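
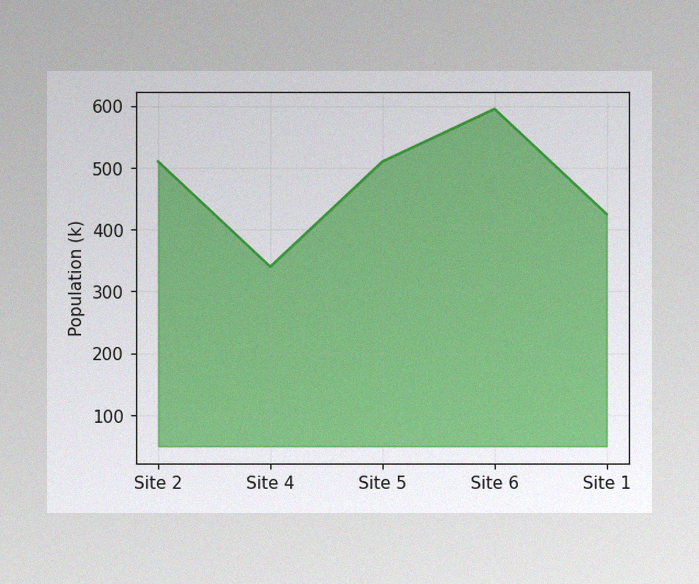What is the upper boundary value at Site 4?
340k

The image has some photo noise and uneven lighting. At Site 4 the upper boundary is at 340k.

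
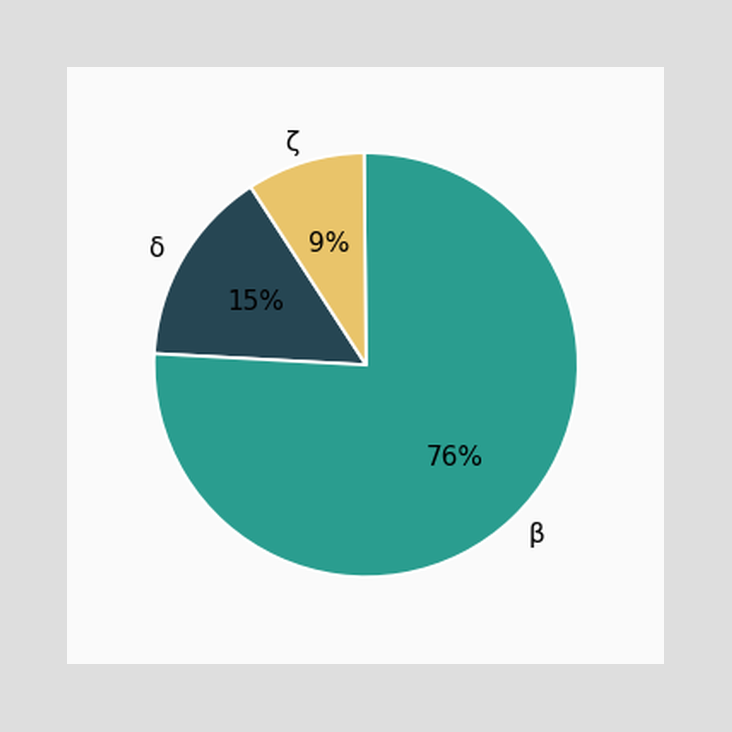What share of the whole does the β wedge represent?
76%

The β slice takes up 76% of the pie.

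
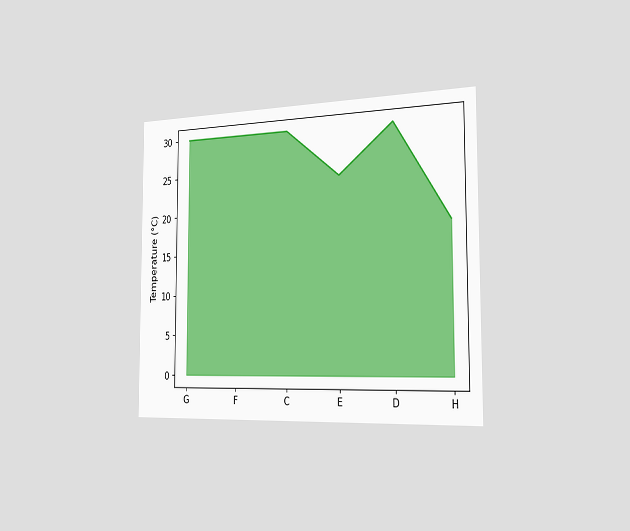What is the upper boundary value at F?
30°C

The chart is viewed slightly from the right. At F the upper boundary is at 30°C.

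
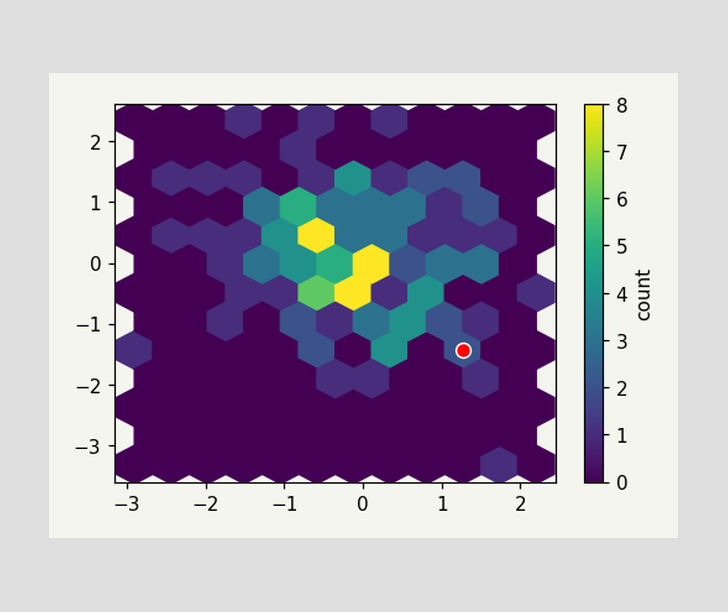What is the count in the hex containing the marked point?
2

The marked hex reads 2 on the colorbar.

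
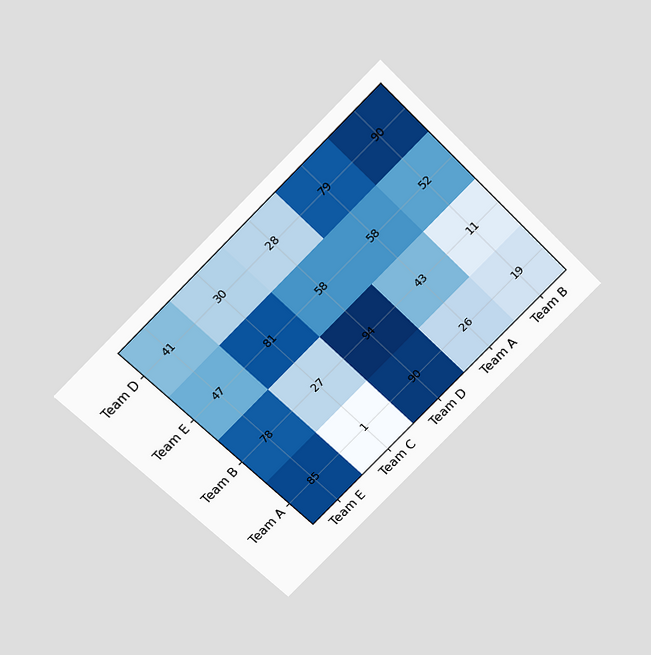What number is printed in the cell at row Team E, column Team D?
The chart is tilted about 45° counter-clockwise and viewed slightly from above. The (Team E, Team D) cell reads 58.

58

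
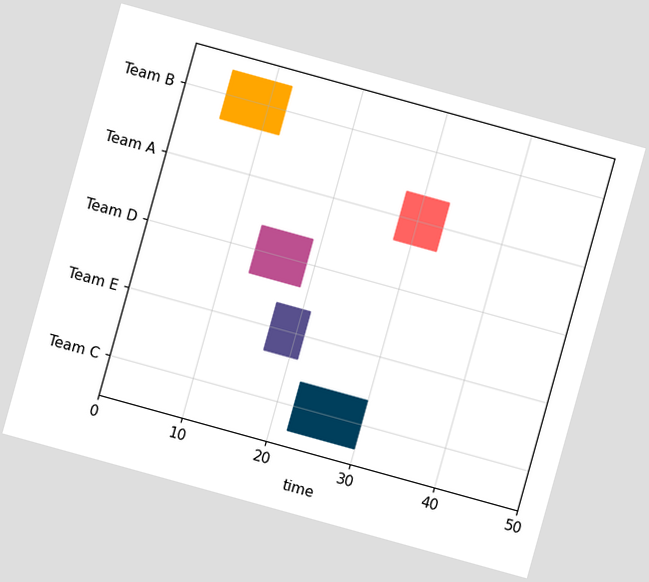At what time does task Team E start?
The chart is tilted about 15° clockwise. The Team E bar begins at t=17.

17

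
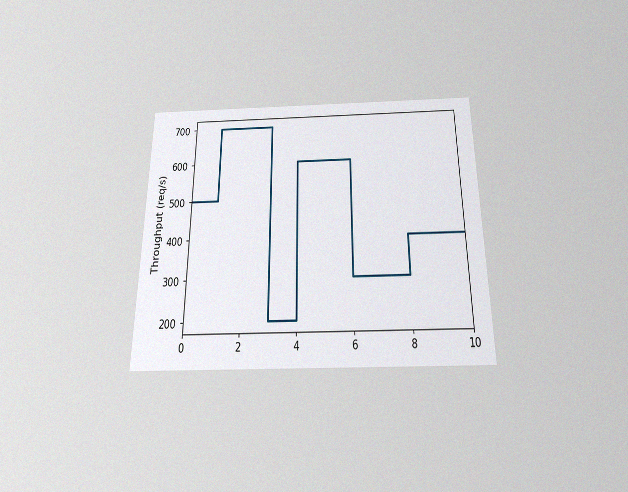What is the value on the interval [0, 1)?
The chart is viewed slightly from below, with some photo noise. On [0, 1) the step sits at 500req/s.

500req/s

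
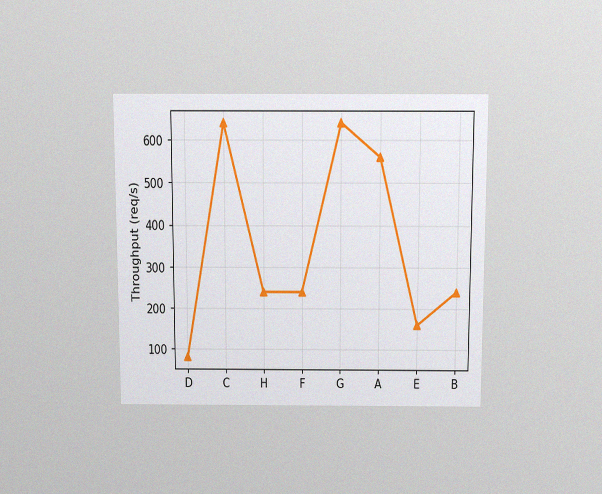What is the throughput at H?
The chart is viewed slightly from above, with some photo noise. At H, the line is at 240req/s.

240req/s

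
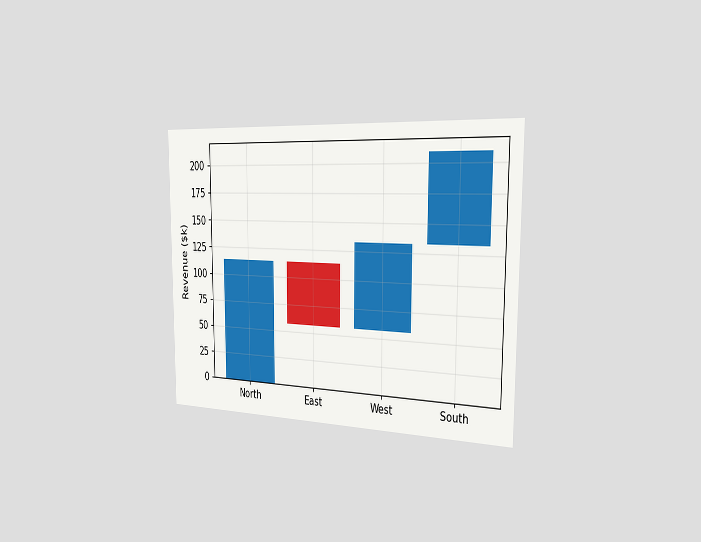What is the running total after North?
The chart is viewed slightly from the right. After North the running total reaches $114k.

$114k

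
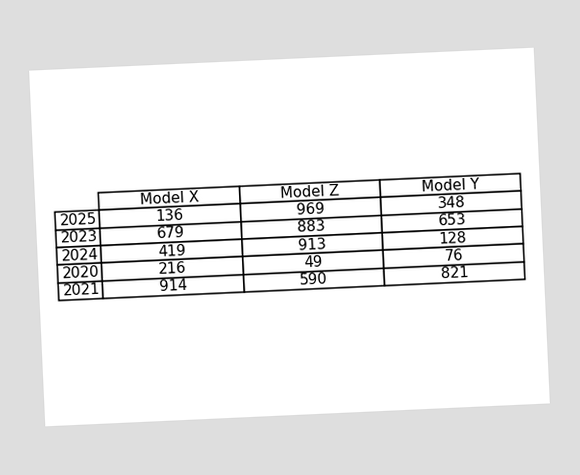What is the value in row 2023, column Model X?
679

The chart is tilted about 3° counter-clockwise. The (2023, Model X) cell reads 679.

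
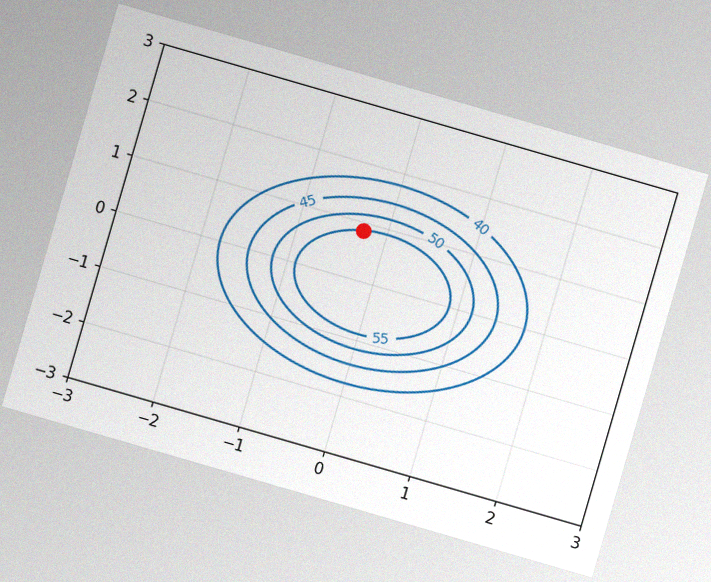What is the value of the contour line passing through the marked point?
55

The chart is tilted about 16° clockwise, with some photo noise. The marked point sits on the contour labelled 55.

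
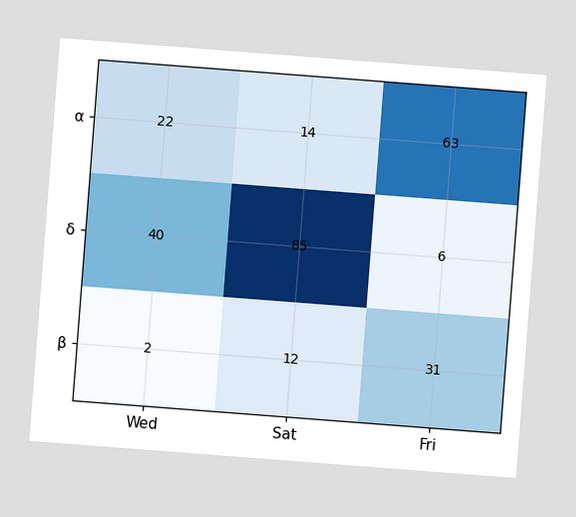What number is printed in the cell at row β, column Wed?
The chart is tilted about 4° clockwise. The (β, Wed) cell reads 2.

2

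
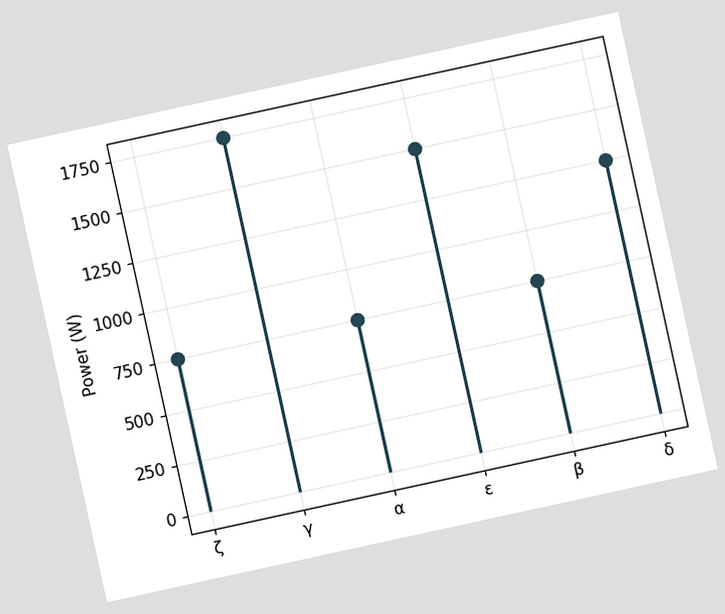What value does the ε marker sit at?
The chart is tilted about 12° counter-clockwise. The ε marker sits at 1500W.

1500W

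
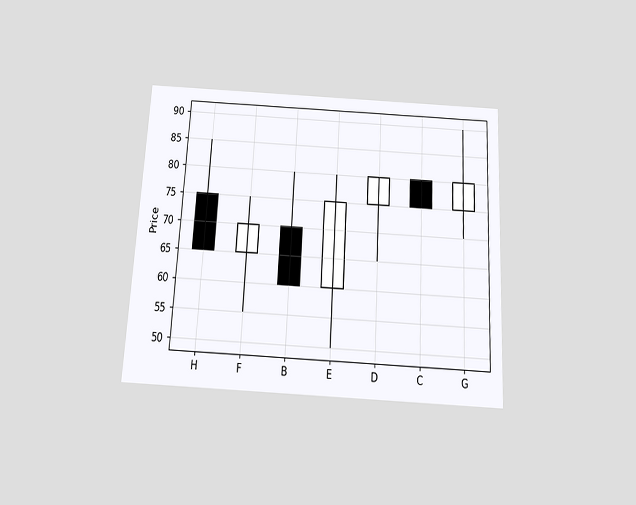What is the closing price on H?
The chart is tilted about 3° clockwise and viewed slightly from below. The H candle closes at 65.

65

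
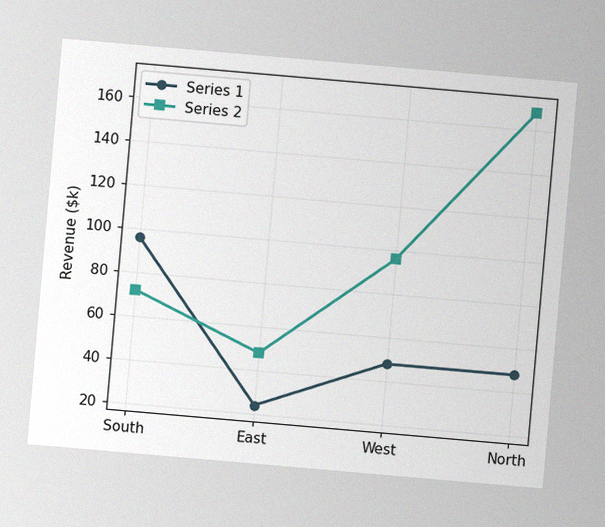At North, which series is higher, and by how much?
Series 2, by $120k

The chart is tilted about 5° clockwise, with some photo noise. At North, Series 2 sits above the other line by $120k.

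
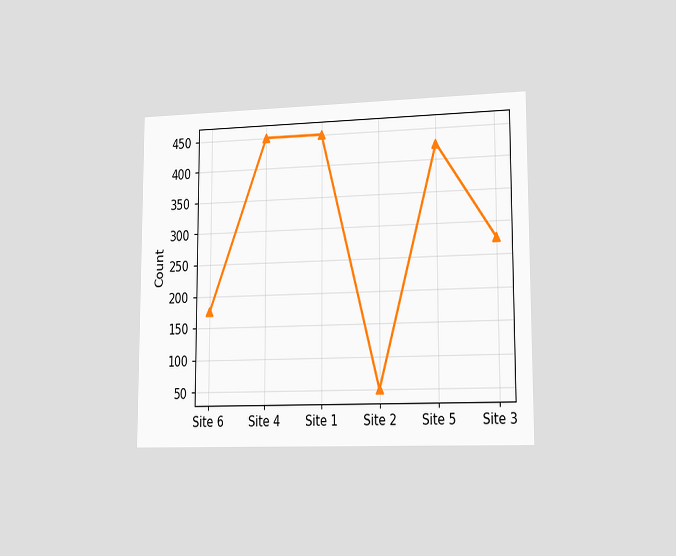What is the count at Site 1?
The chart is viewed slightly from the right. At Site 1, the line is at 450.

450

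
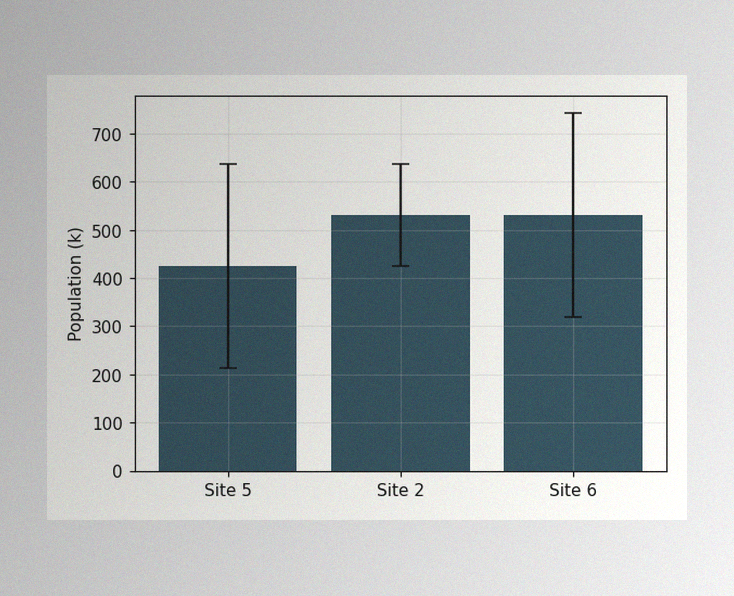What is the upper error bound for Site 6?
The image has some photo noise and uneven lighting. The Site 6 bar's upper whisker reaches 742k.

742k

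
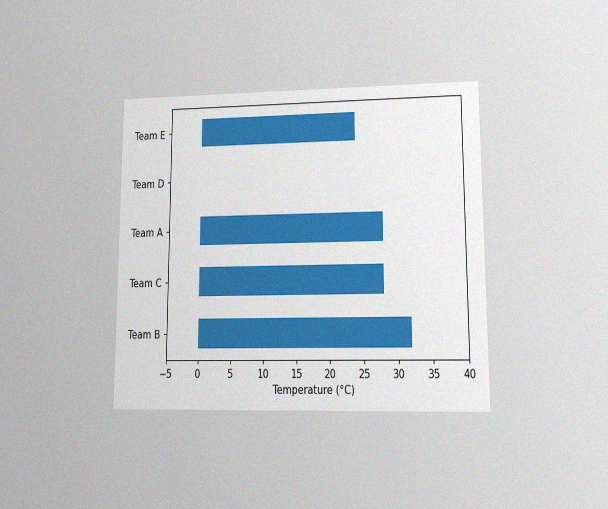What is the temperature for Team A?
The chart is viewed at a slight angle, with some photo noise. Reading along the chart's x-axis, the Team A bar reaches 28°C.

28°C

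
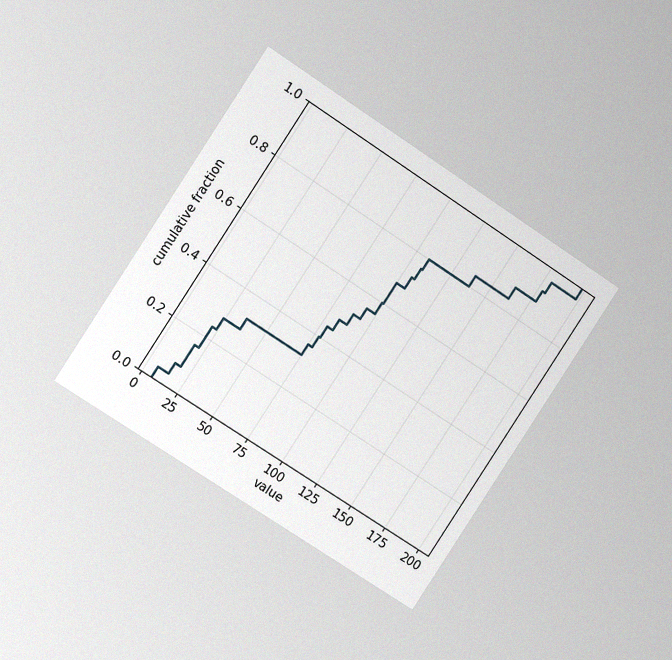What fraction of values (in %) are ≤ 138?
84%

The chart is tilted about 33° clockwise and viewed at a slight angle, with some photo noise. At x=138 the ECDF step is at 84%.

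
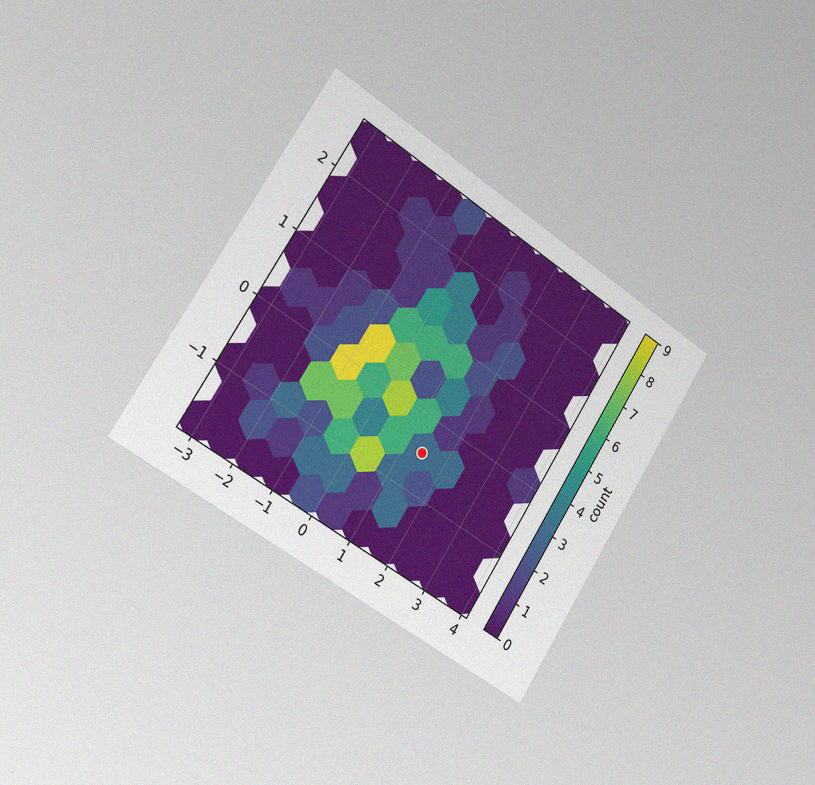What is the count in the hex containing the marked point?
3

The chart is tilted about 33° clockwise and viewed slightly from the left, with some photo noise. The marked hex reads 3 on the colorbar.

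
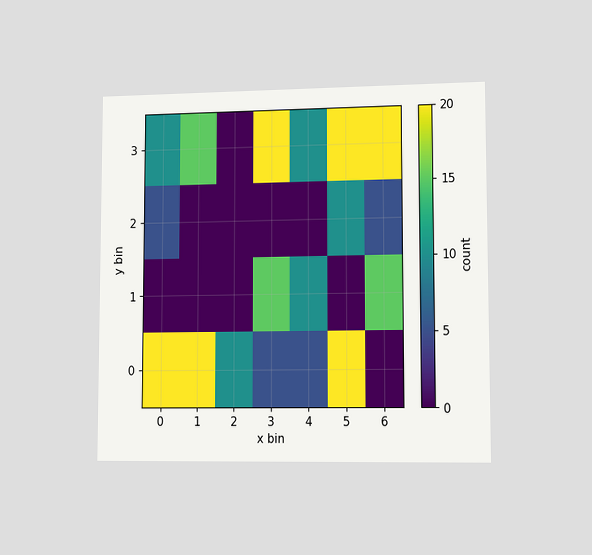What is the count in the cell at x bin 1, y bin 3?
The chart is viewed slightly from the right. Matching the cell (1, 3) against the colorbar gives 15.

15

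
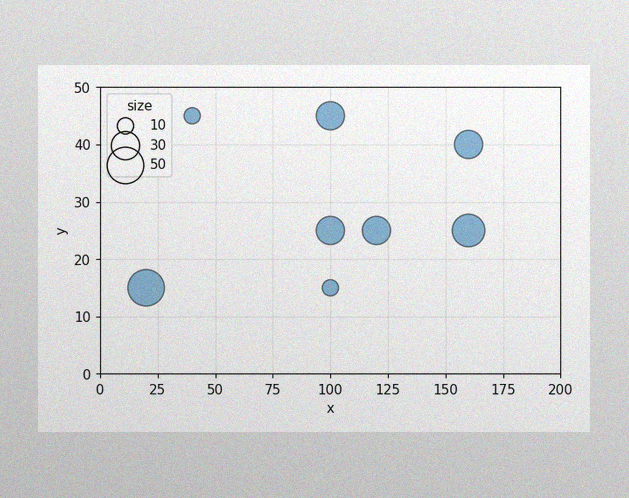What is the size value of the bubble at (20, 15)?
50

The image has some photo noise and uneven lighting. Matching the bubble at (20, 15) against the size legend gives 50.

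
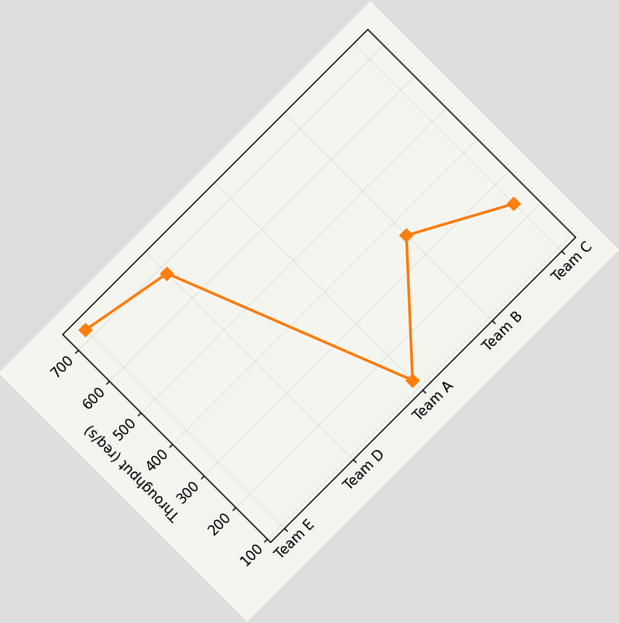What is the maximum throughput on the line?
720req/s

The chart is tilted about 45° counter-clockwise. The highest point is at Team E, and reading across to the y-axis gives 720req/s.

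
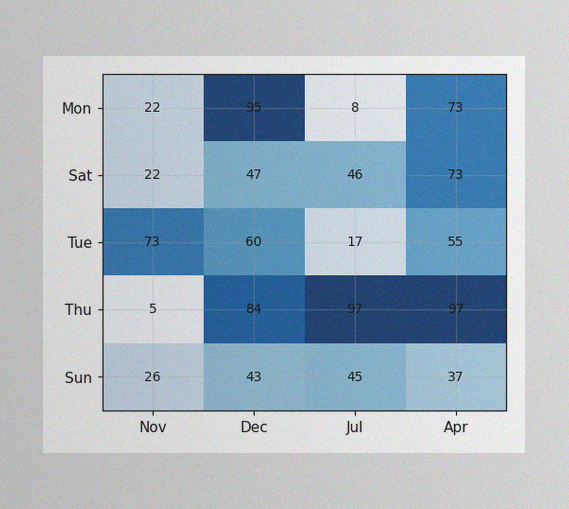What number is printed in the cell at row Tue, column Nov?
The image has some photo noise and uneven lighting. The (Tue, Nov) cell reads 73.

73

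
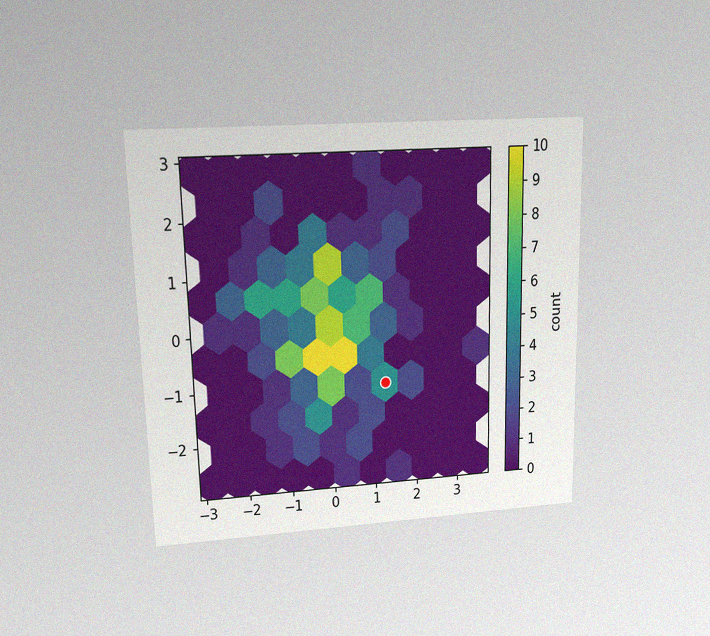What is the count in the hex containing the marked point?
The chart is viewed at a slight angle, with some photo noise. The marked hex reads 5 on the colorbar.

5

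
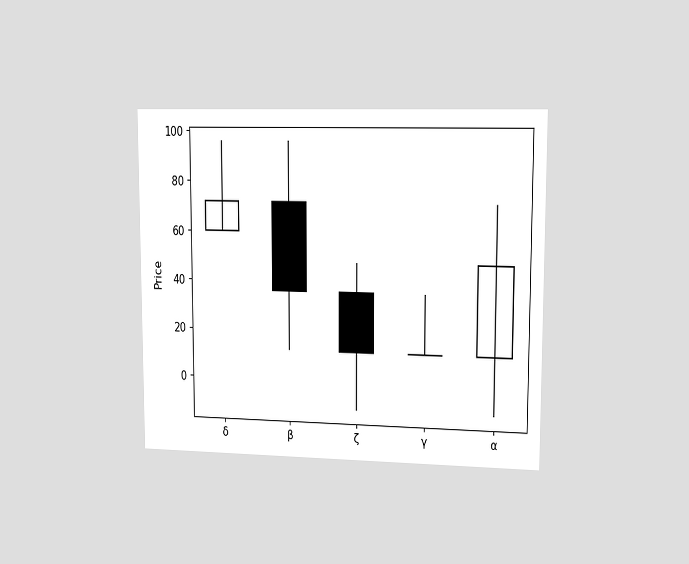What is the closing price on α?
The chart is viewed slightly from the right. The α candle closes at 48.

48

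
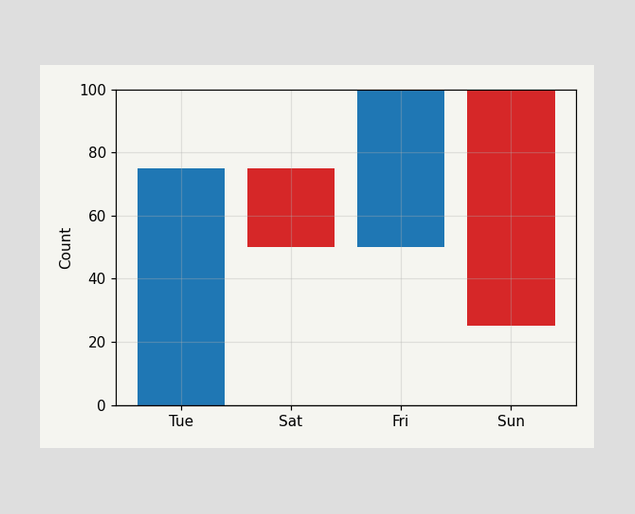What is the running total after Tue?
75

After Tue the running total reaches 75.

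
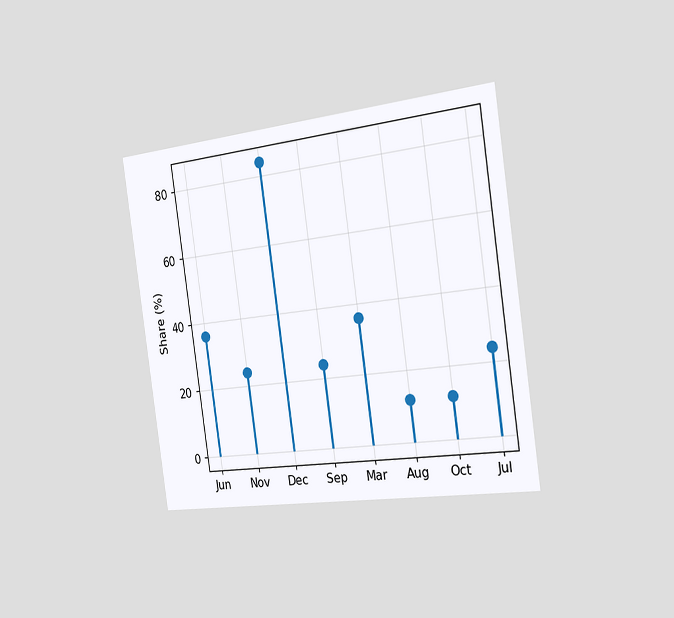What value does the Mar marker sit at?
The chart is tilted about 8° counter-clockwise and viewed slightly from the right. The Mar marker sits at 36%.

36%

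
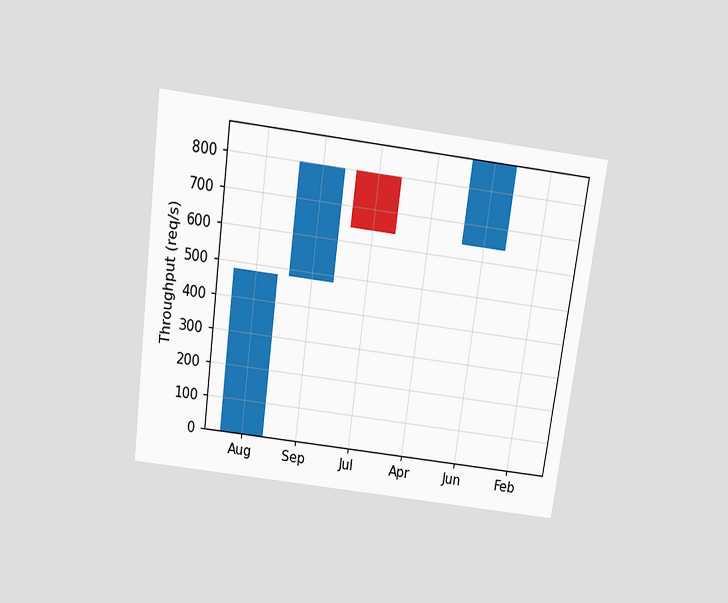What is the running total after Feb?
880req/s

The chart is tilted about 8° clockwise and viewed slightly from above. After Feb the running total reaches 880req/s.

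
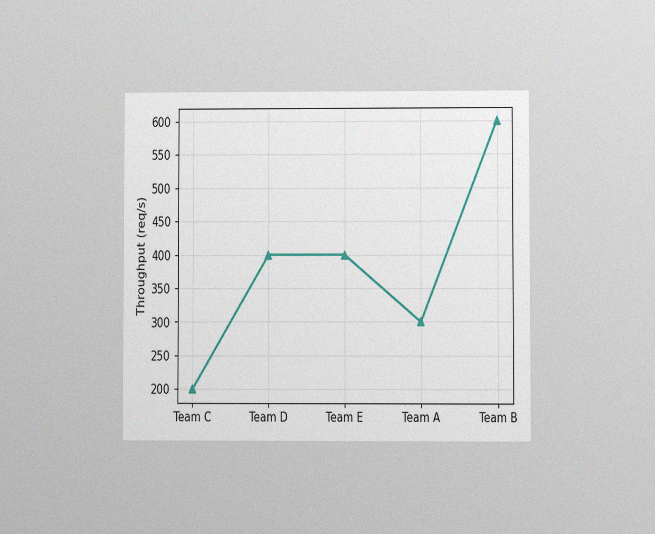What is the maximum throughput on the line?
The chart is viewed at a slight angle, with some photo noise. The highest point is at Team B, and reading across to the y-axis gives 600req/s.

600req/s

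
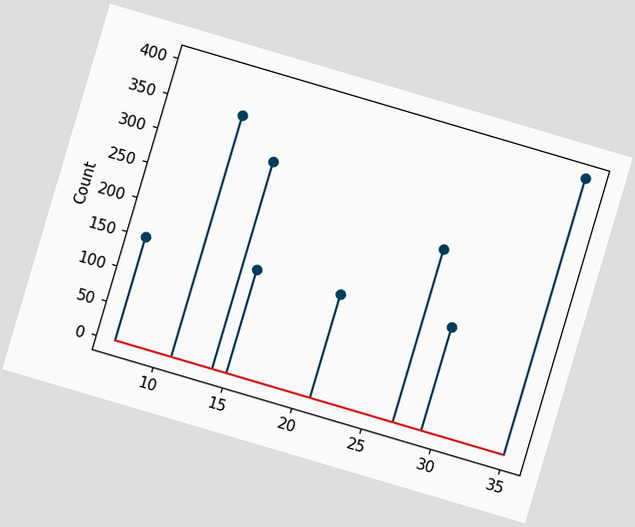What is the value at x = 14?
The chart is tilted about 16° clockwise. The stem at x=14 reaches 300.

300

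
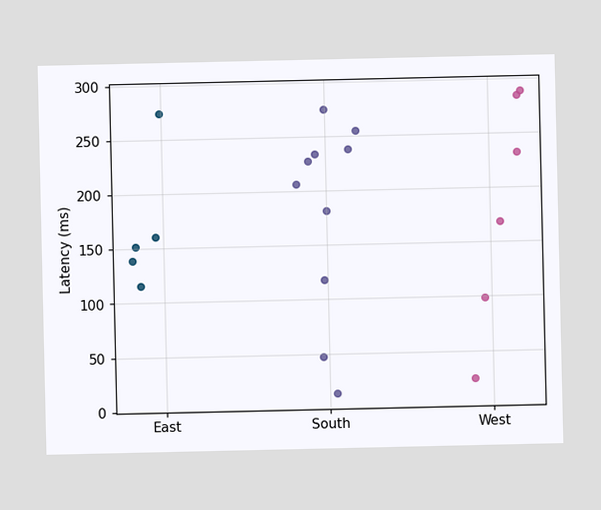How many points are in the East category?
5

Counting the markers in the East column gives 5.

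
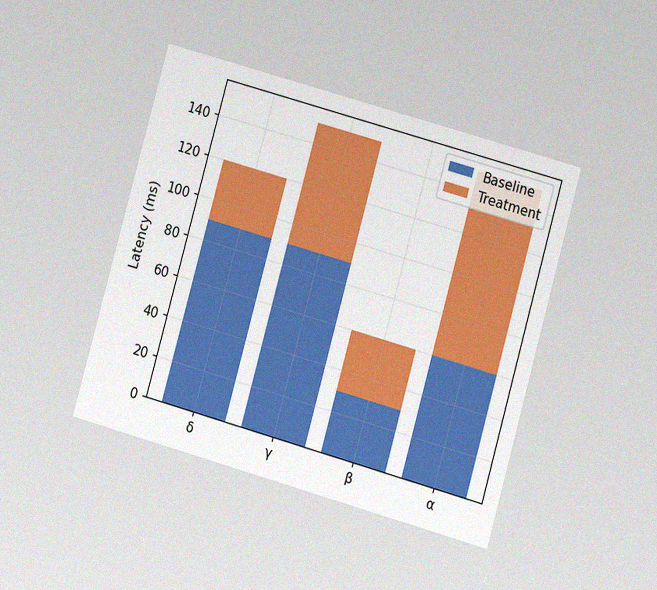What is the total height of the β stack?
The chart is tilted about 16° clockwise and viewed at a slight angle, with some photo noise. The β stack's top reaches 60ms on the y-axis.

60ms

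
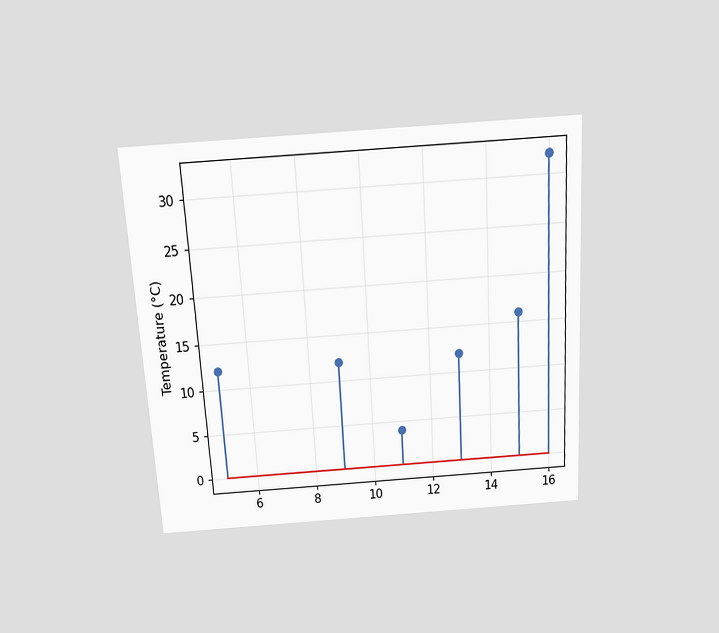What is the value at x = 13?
The chart is tilted about 3° counter-clockwise and viewed slightly from above. The stem at x=13 reaches 12°C.

12°C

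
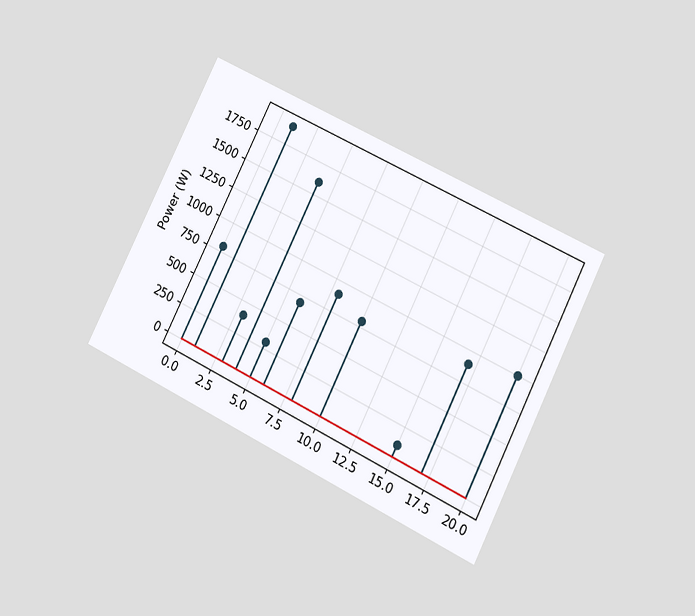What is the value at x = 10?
800W

The chart is tilted about 26° clockwise and viewed at a slight angle. The stem at x=10 reaches 800W.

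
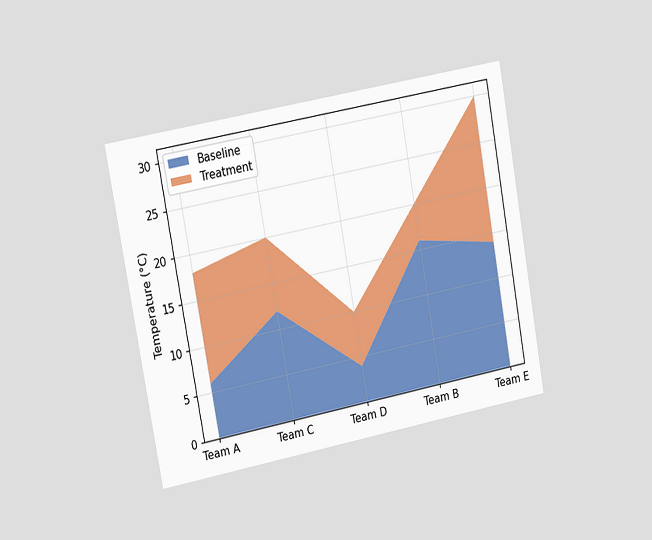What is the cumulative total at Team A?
18°C

The chart is tilted about 10° counter-clockwise and viewed slightly from the left. The stacked total at Team A reaches 18°C.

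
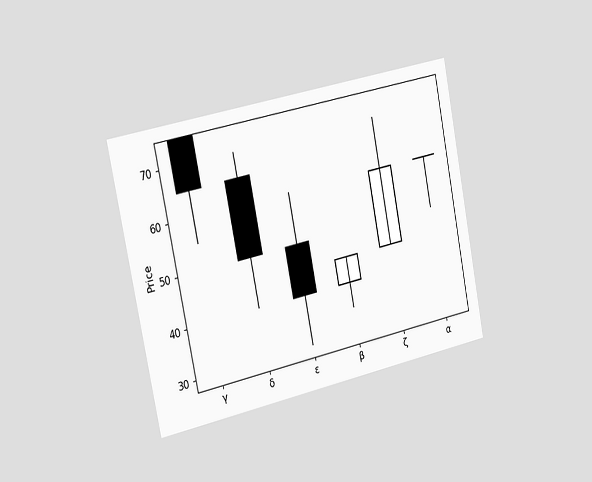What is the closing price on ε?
40

The chart is tilted about 11° counter-clockwise and viewed slightly from the left. The ε candle closes at 40.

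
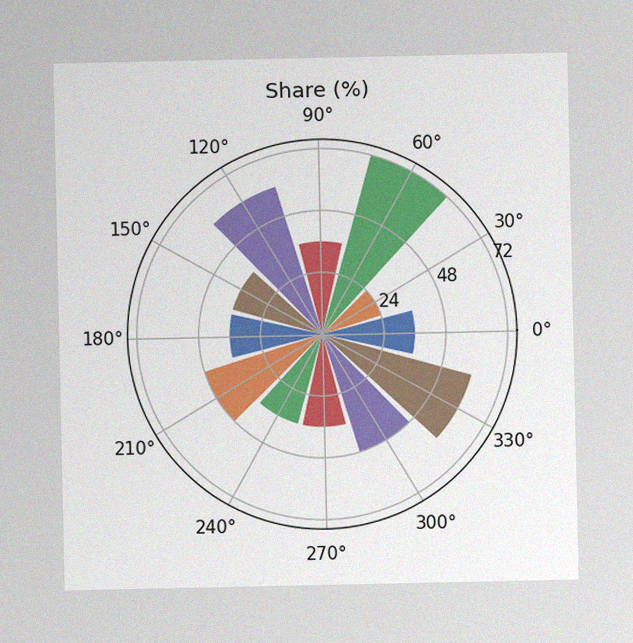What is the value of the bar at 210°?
The image has some photo noise and uneven lighting. The bar at 210° reaches 48% on the radial axis.

48%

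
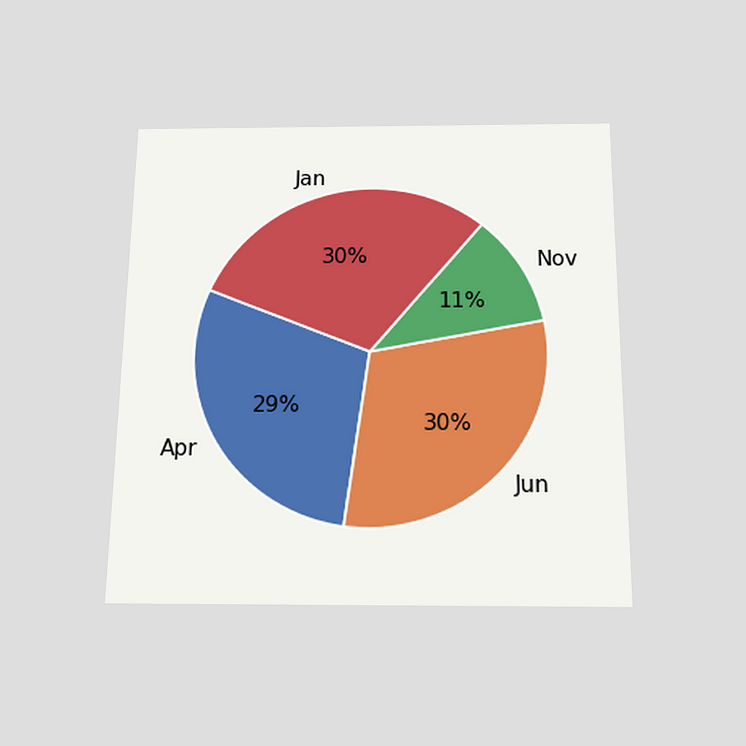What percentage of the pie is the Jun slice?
The chart is viewed slightly from below. The Jun slice takes up 30% of the pie.

30%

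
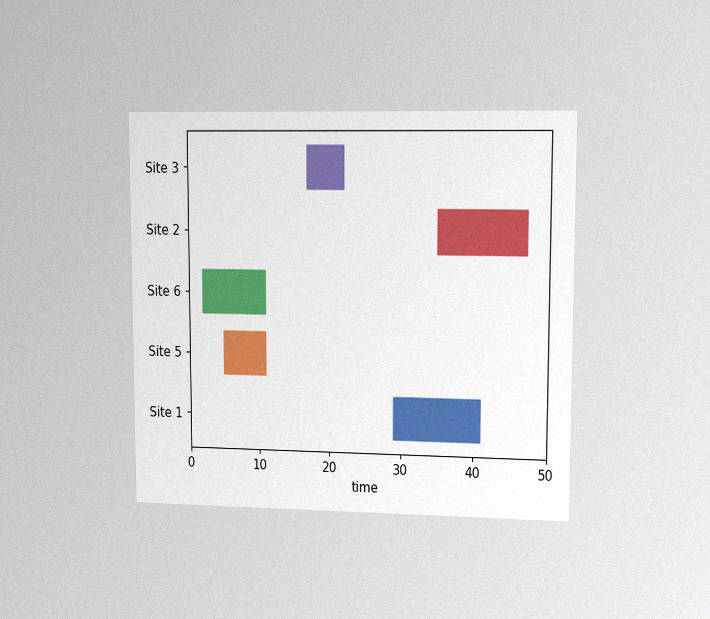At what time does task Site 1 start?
29

The chart is viewed at a slight angle, with some photo noise. The Site 1 bar begins at t=29.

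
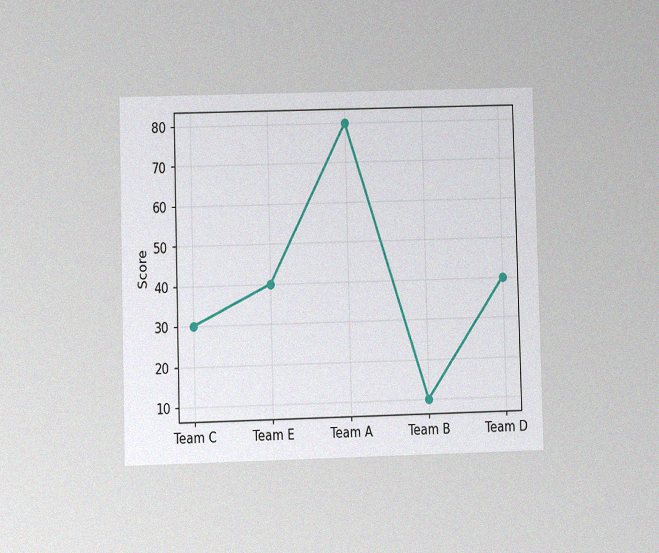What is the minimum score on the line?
10

The chart is viewed at a slight angle, with some photo noise. The lowest point is at Team B, and reading across to the y-axis gives 10.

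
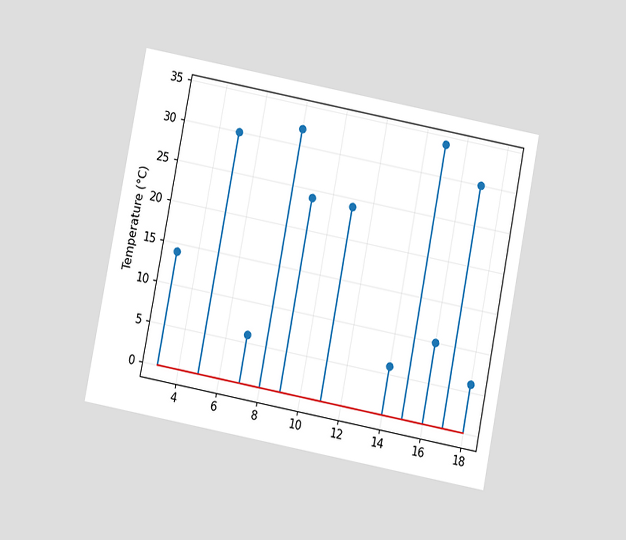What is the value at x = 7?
The chart is tilted about 11° clockwise and viewed slightly from below. The stem at x=7 reaches 6°C.

6°C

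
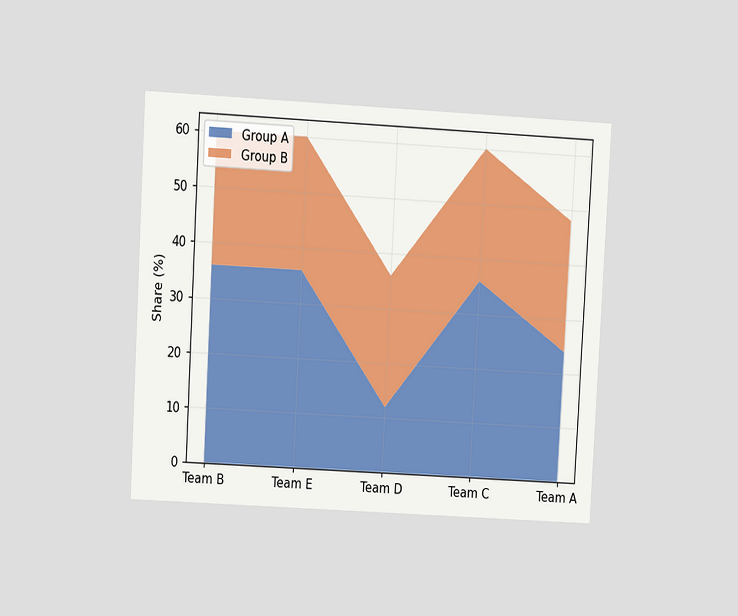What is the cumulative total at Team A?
The chart is tilted about 3° clockwise and viewed at a slight angle. The stacked total at Team A reaches 48%.

48%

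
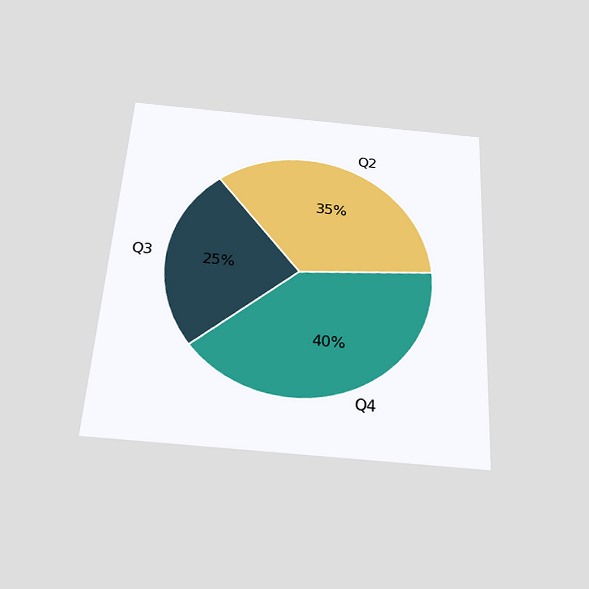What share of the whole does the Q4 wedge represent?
The chart is tilted about 3° clockwise and viewed slightly from below. The Q4 slice takes up 40% of the pie.

40%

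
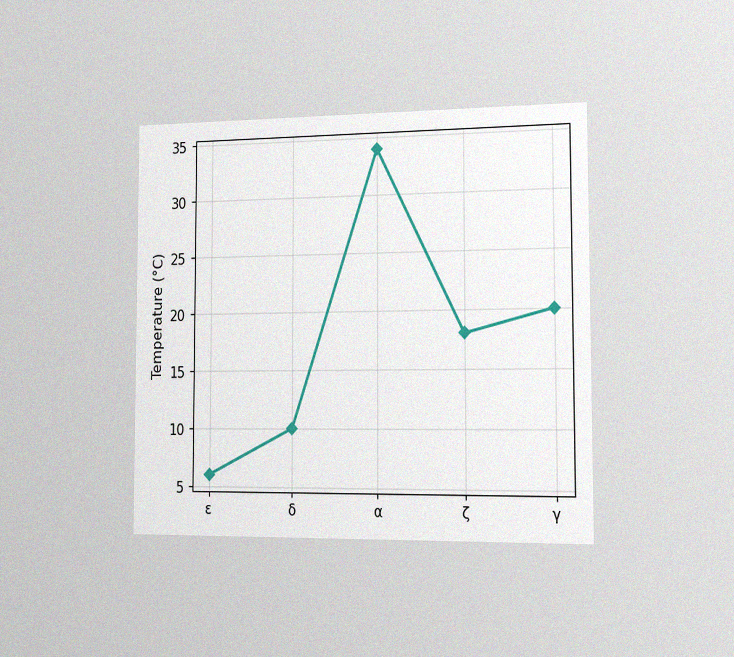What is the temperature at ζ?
The chart is viewed slightly from the right, with some photo noise. At ζ, the line is at 18°C.

18°C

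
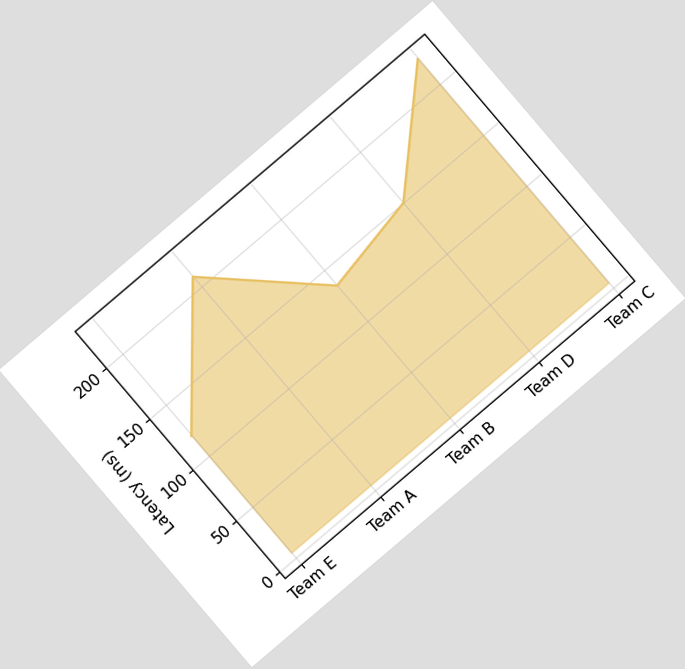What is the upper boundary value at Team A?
210ms

The chart is tilted about 40° counter-clockwise. At Team A the upper boundary is at 210ms.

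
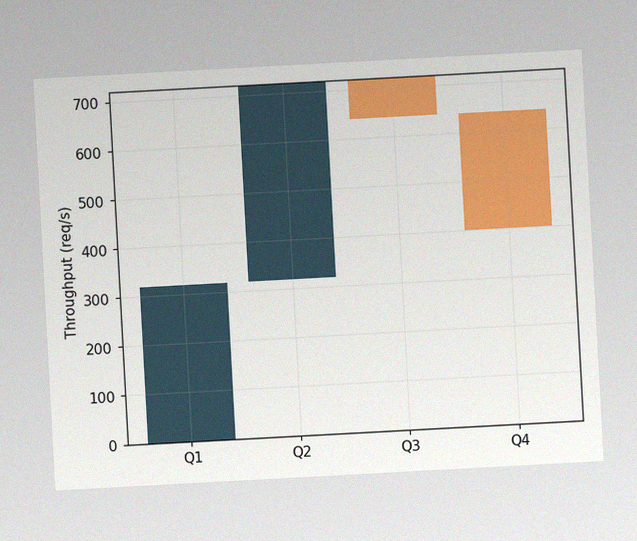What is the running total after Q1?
The chart is tilted about 3° counter-clockwise, with some photo noise. After Q1 the running total reaches 320req/s.

320req/s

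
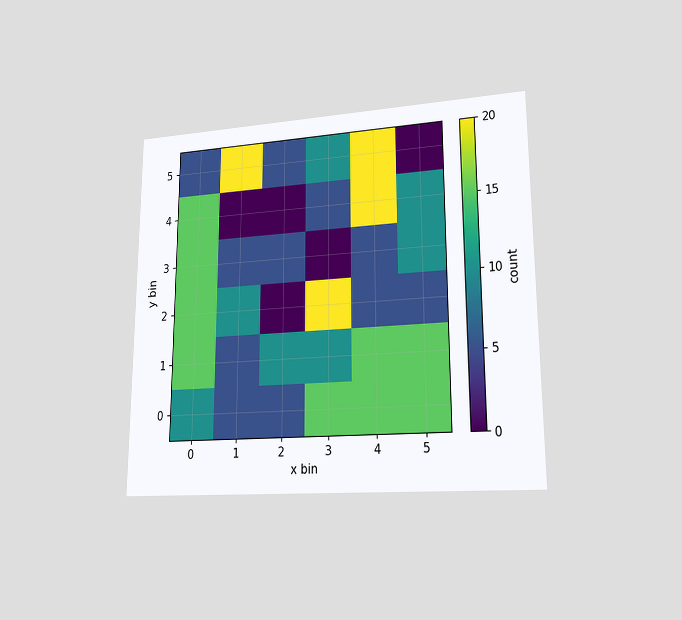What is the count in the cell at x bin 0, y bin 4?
15

The chart is viewed at a slight angle. Matching the cell (0, 4) against the colorbar gives 15.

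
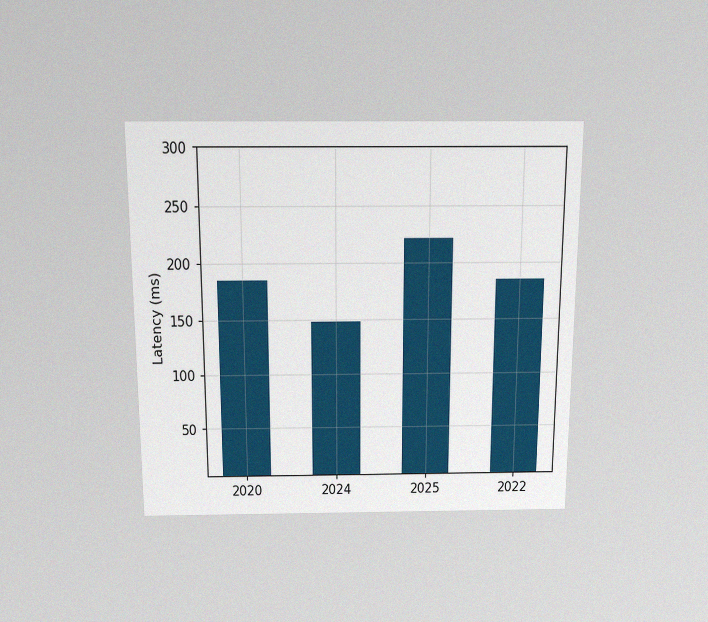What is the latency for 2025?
The chart is viewed slightly from above, with some photo noise. Reading along the chart's y-axis, the 2025 bar reaches 222ms.

222ms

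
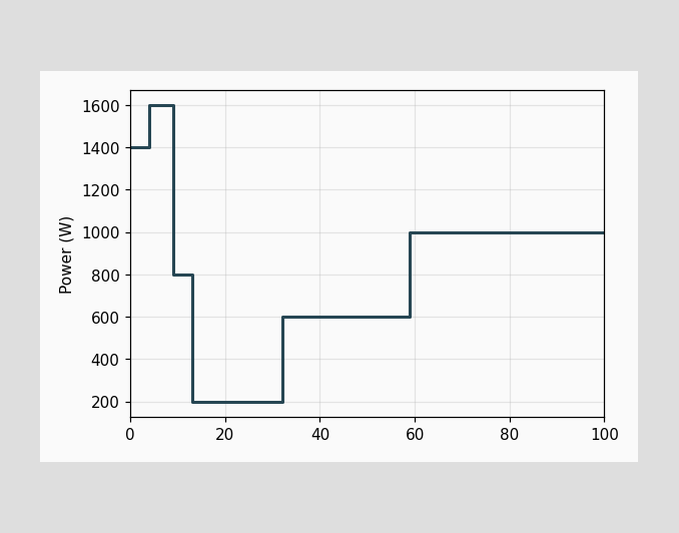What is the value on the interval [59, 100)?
On [59, 100) the step sits at 1000W.

1000W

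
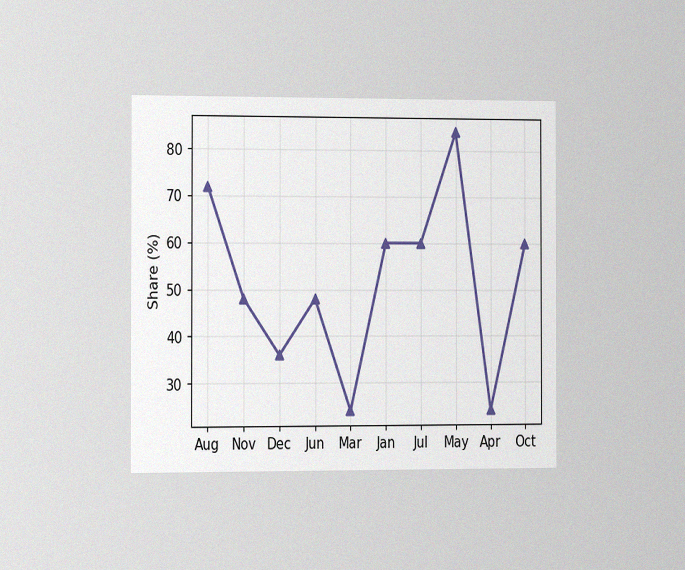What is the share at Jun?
The chart is viewed slightly from the left, with some photo noise. At Jun, the line is at 48%.

48%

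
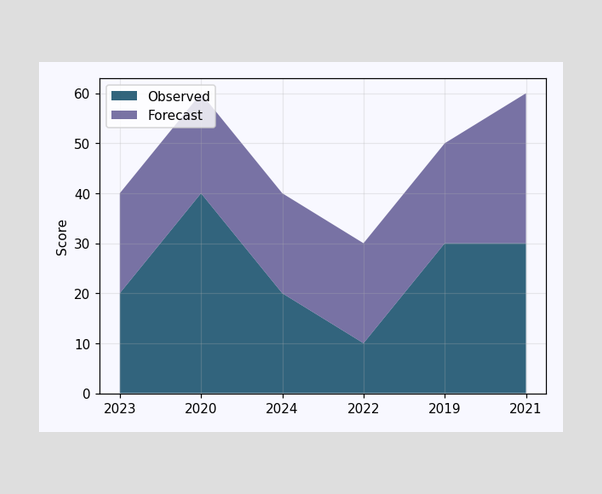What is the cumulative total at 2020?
60

The stacked total at 2020 reaches 60.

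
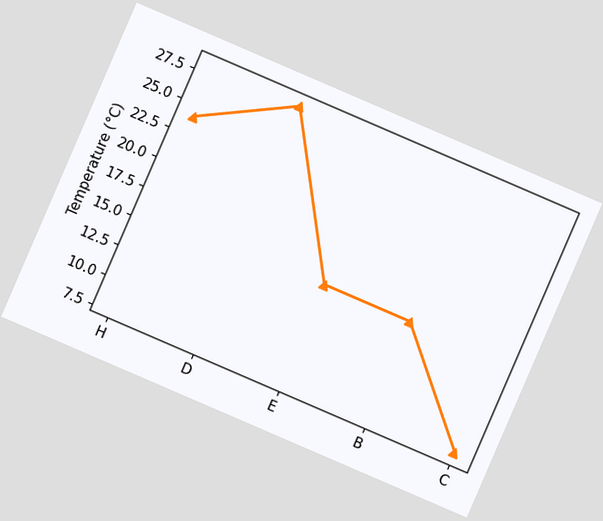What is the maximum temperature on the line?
28°C

The chart is tilted about 23° clockwise. The highest point is at D, and reading across to the y-axis gives 28°C.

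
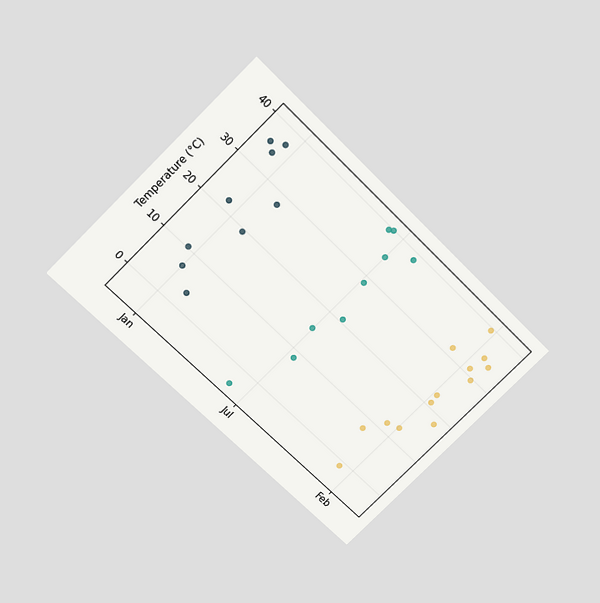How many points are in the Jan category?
The chart is tilted about 45° clockwise and viewed slightly from above. Counting the markers in the Jan column gives 9.

9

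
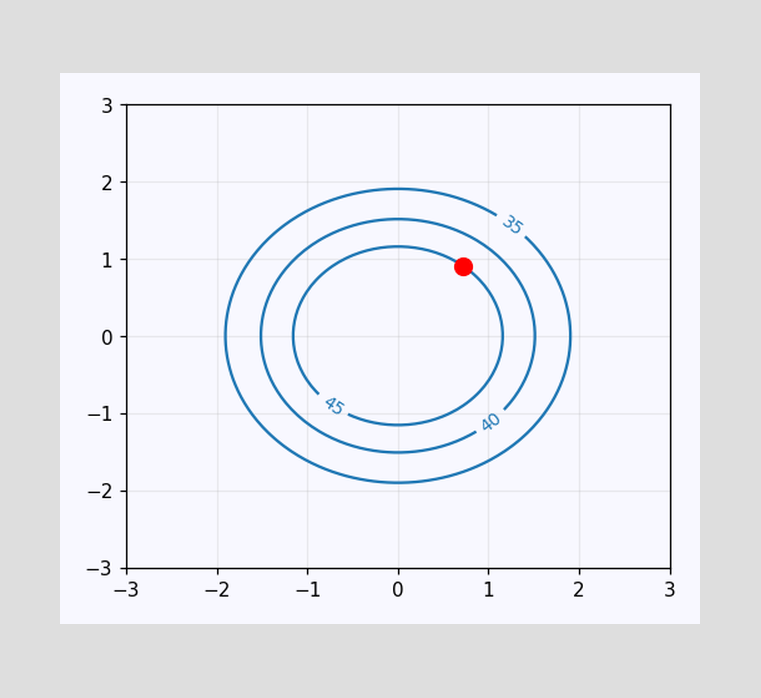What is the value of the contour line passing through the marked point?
The marked point sits on the contour labelled 45.

45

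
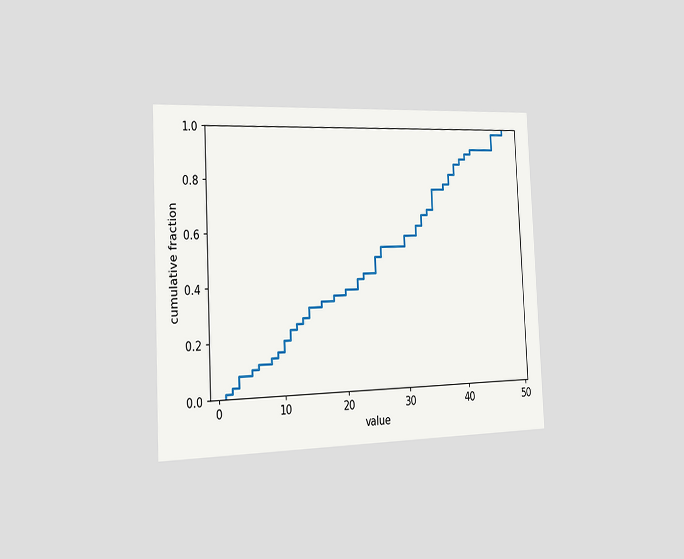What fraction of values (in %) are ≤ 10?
20%

The chart is tilted about 3° counter-clockwise and viewed slightly from the left. At x=10 the ECDF step is at 20%.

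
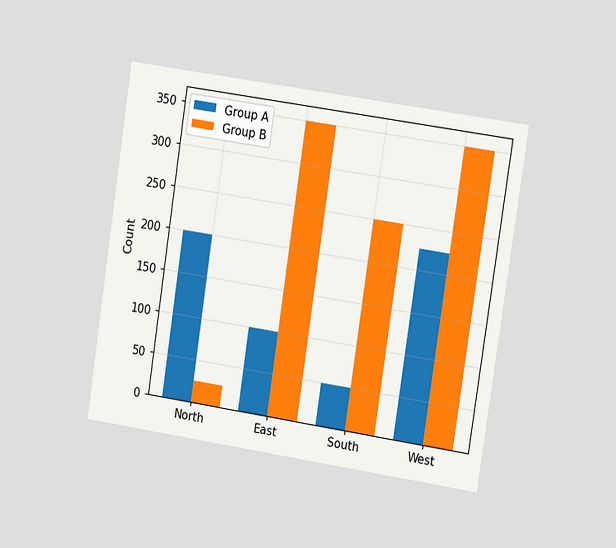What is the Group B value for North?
The chart is tilted about 9° clockwise and viewed slightly from the right. The Group B bar at North reaches 25 on the y-axis.

25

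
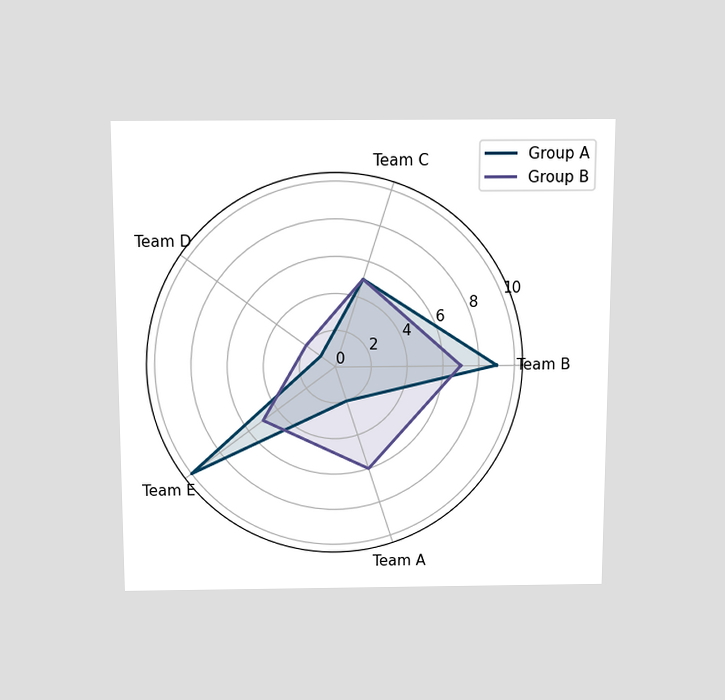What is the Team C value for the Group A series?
5

The chart is viewed slightly from above. On the Team C axis, Group A reaches 5.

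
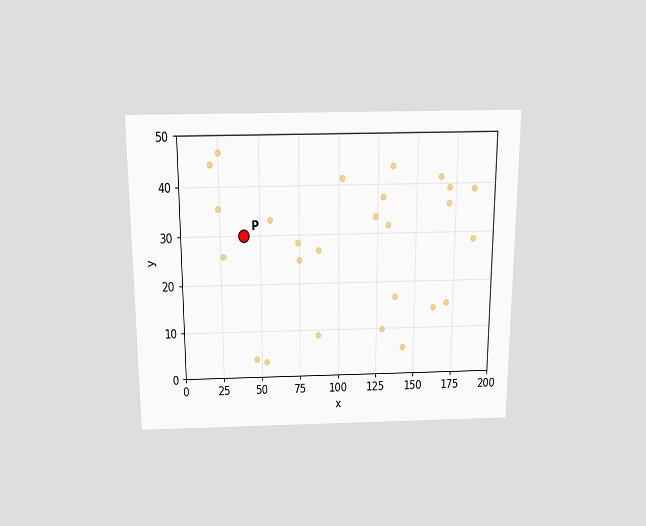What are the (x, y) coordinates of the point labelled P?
(40, 30)

The chart is viewed slightly from above. Following the gridlines from P to each axis, P sits at (40, 30).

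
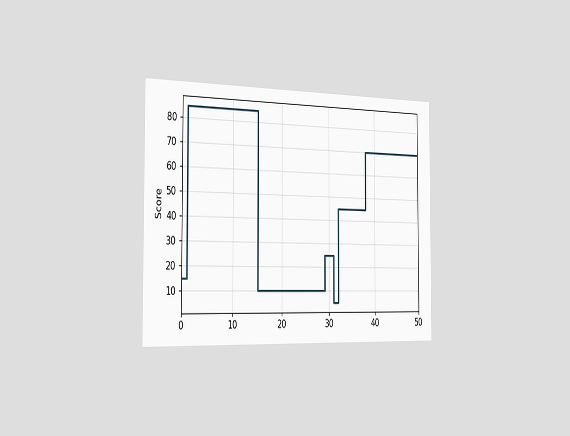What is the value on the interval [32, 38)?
45

The chart is viewed slightly from the left. On [32, 38) the step sits at 45.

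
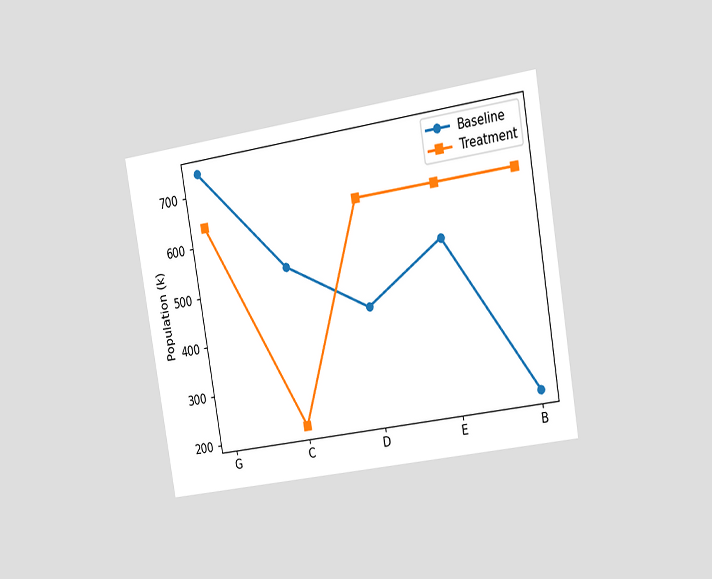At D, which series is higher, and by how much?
Treatment, by 212k

The chart is tilted about 9° counter-clockwise and viewed slightly from the right. At D, Treatment sits above the other line by 212k.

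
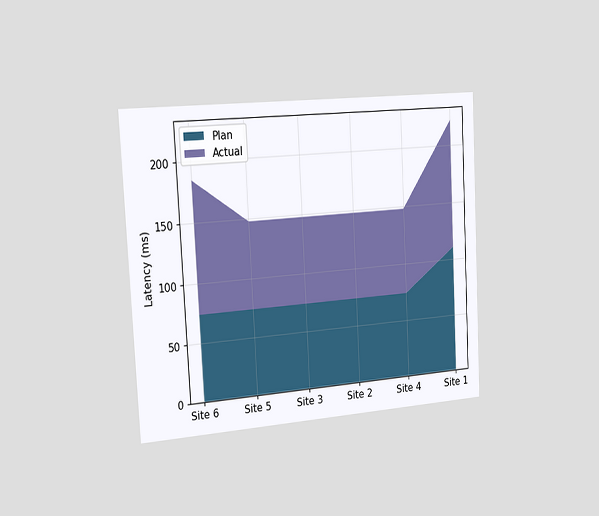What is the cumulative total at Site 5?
148ms

The chart is tilted about 3° counter-clockwise and viewed slightly from the left. The stacked total at Site 5 reaches 148ms.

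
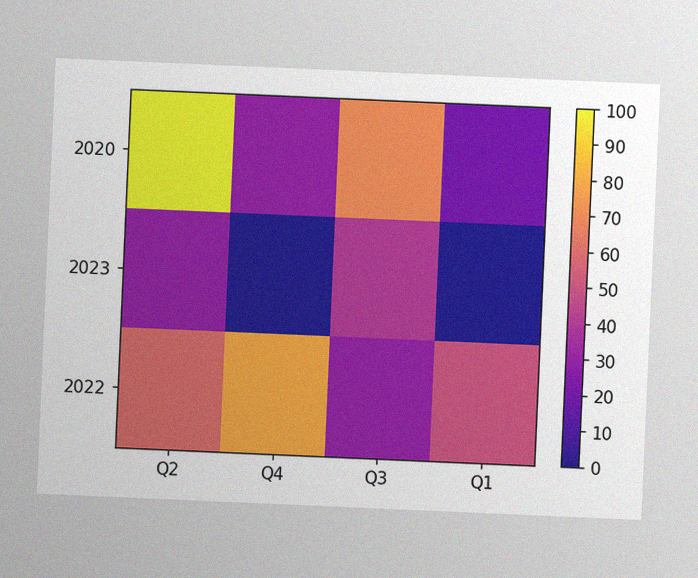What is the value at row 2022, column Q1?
The chart is tilted about 2° clockwise, with some photo noise. Matching cell (2022, Q1) against the colorbar gives 50.

50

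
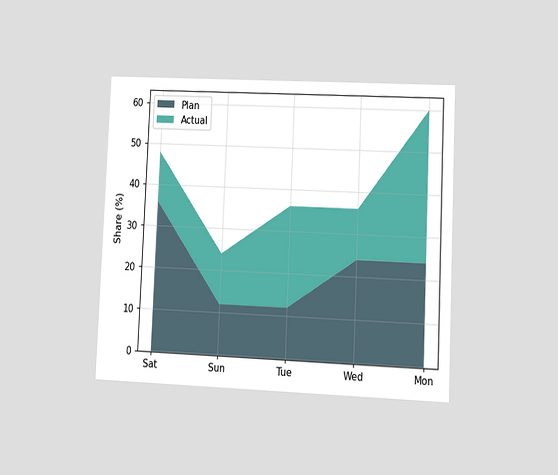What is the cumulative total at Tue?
The chart is tilted about 2° clockwise and viewed at a slight angle. The stacked total at Tue reaches 36%.

36%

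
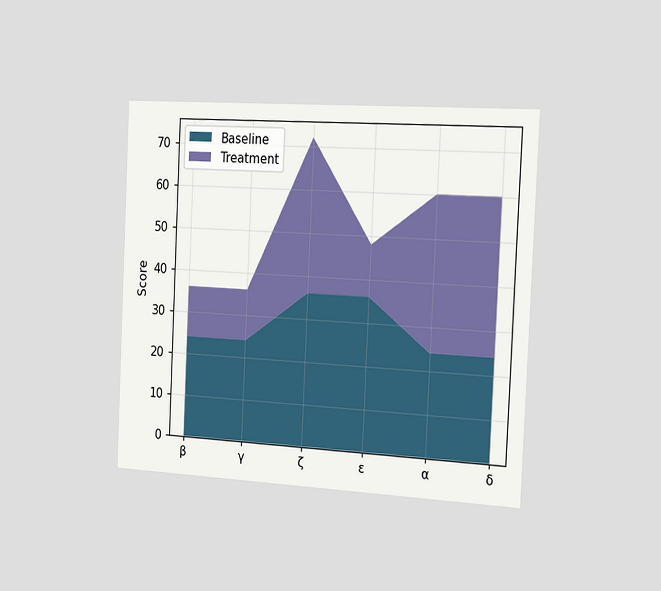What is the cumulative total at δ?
60

The chart is tilted about 3° clockwise and viewed slightly from the right. The stacked total at δ reaches 60.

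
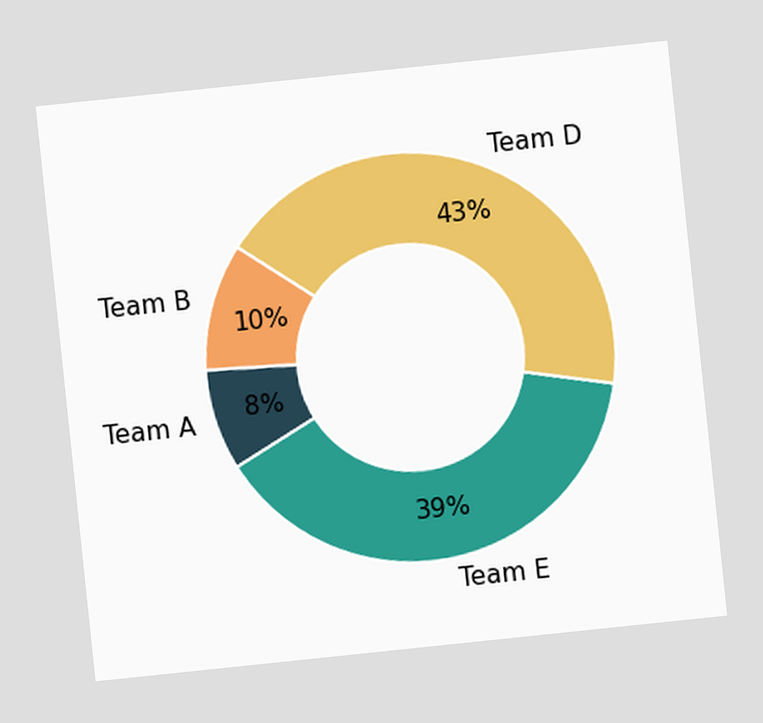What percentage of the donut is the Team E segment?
The chart is tilted about 6° counter-clockwise. The Team E segment takes up 39% of the ring.

39%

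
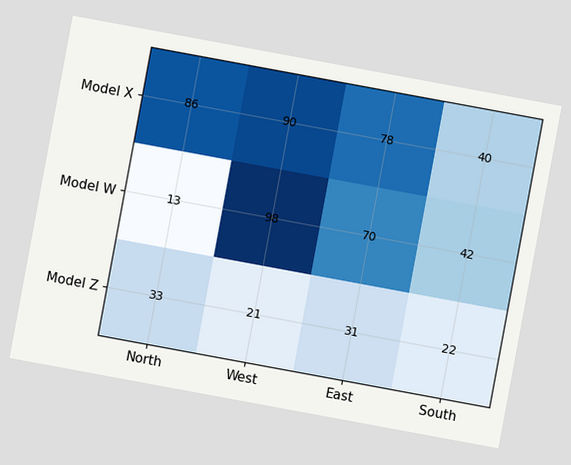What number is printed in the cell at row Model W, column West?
The chart is tilted about 10° clockwise. The (Model W, West) cell reads 98.

98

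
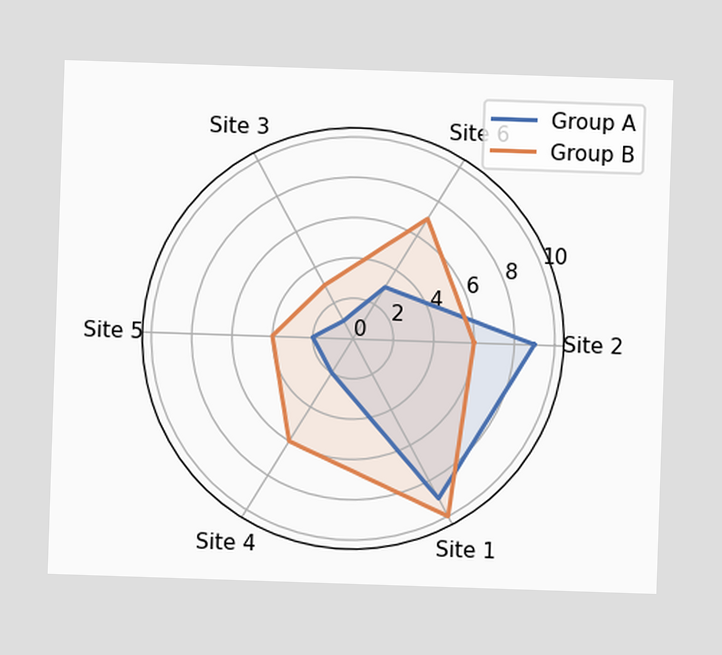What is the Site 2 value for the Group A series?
On the Site 2 axis, Group A reaches 9.

9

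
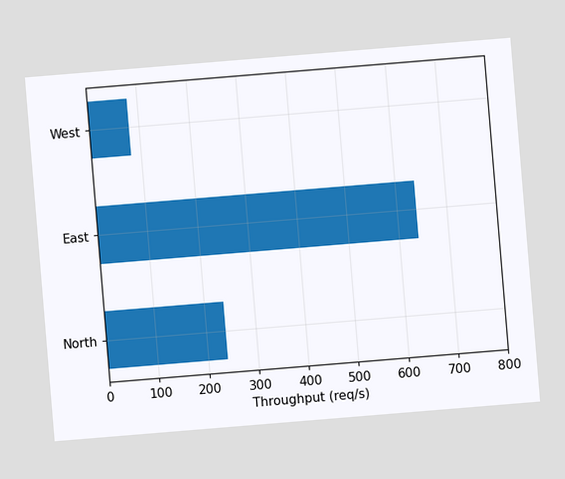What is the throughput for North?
240req/s

The chart is tilted about 5° counter-clockwise. Reading along the chart's x-axis, the North bar reaches 240req/s.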